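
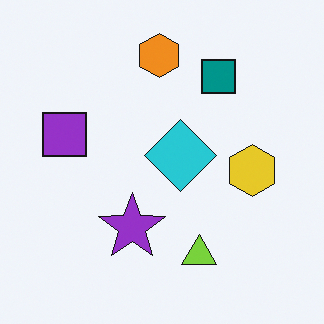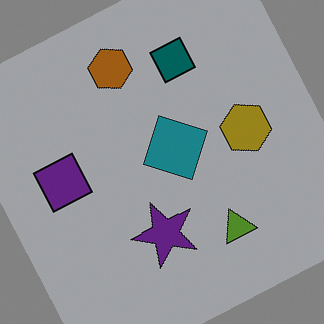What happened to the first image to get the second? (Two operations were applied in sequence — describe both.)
It was substantially darkened, then rotated counter-clockwise by a clearly visible amount.

Every pixel — background and shapes alike — is uniformly darkened. Every shape is tilted by the same angle and the image corners show triangular fill wedges — a whole-image rotation by a non-right angle.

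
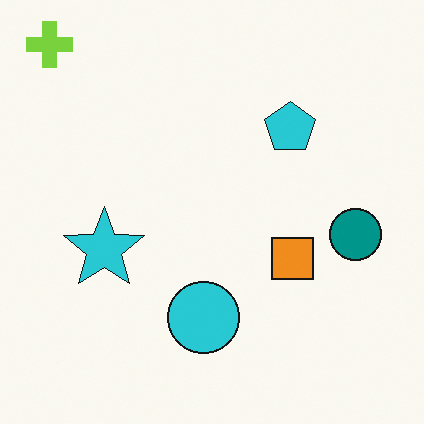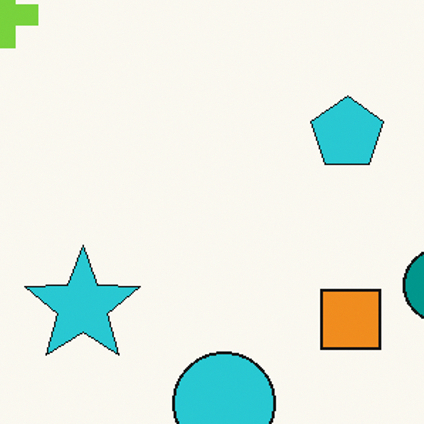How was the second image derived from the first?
It was cropped slightly and scaled back up.

The visible shapes are larger and the field of view is narrower; shapes near the original edges may be partly or wholly outside the frame — a crop-and-rescale.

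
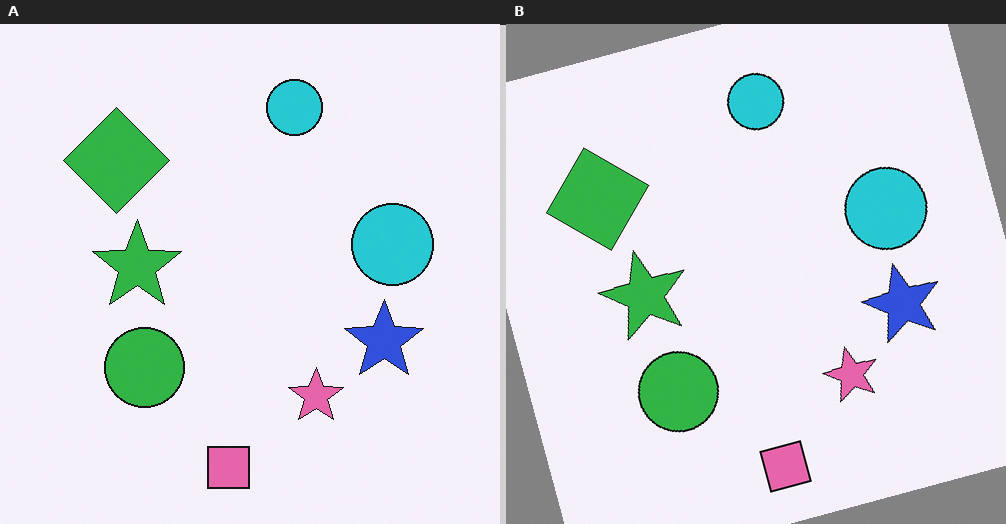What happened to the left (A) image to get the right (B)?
This is the original image rotated counter-clockwise by a moderate amount.

Every shape is tilted by the same angle and the image corners show triangular fill wedges — a whole-image rotation by a non-right angle.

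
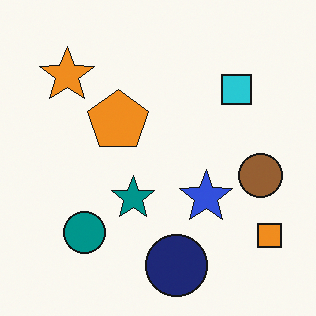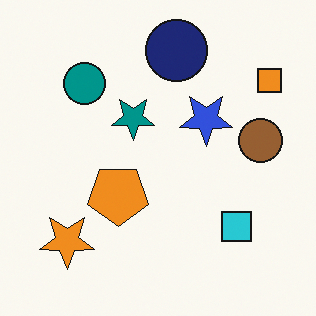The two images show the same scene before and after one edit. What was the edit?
It was flipped vertically (top ↔ bottom).

The navy circle is in the bottom of the first image and the top of the second — shapes on opposite sides of the horizontal midline have swapped in a mirror flip.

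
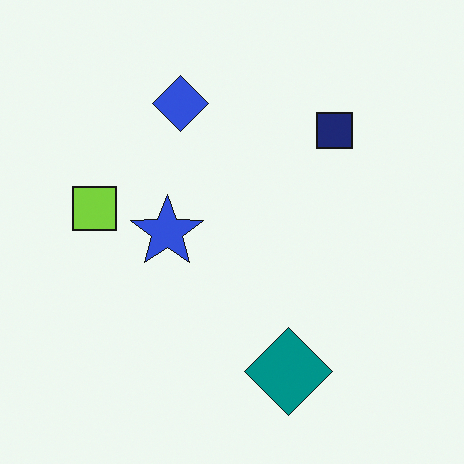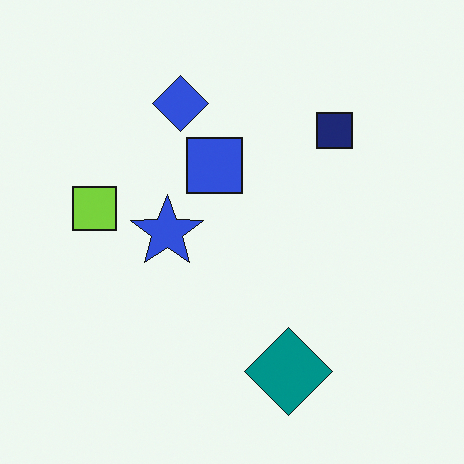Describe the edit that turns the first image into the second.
It was overlaid with an additional blue square.

A blue square appears in the second image that is absent from the first.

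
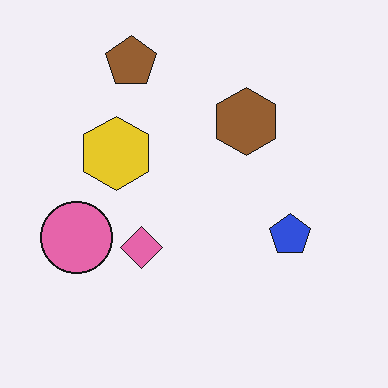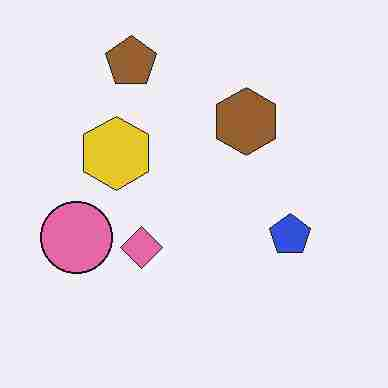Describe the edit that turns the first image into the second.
The second image is the first heavily JPEG-compressed with obvious blocking artifacts.

Blocky 8×8 compression artifacts appear around shape edges and the flat background shows ringing — characteristic JPEG degradation.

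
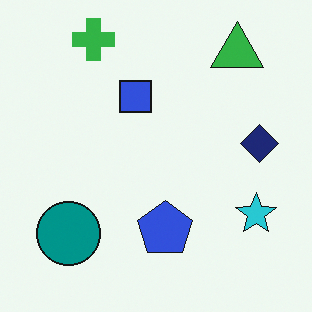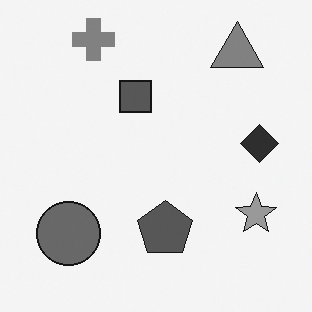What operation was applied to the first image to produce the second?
The image was converted to grayscale.

All color is removed — every shape is now a shade of grey.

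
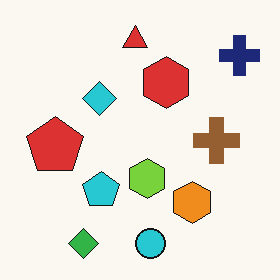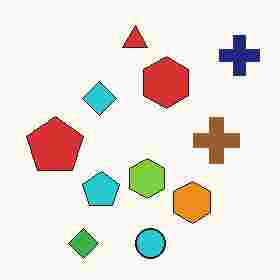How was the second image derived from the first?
Degraded with heavy JPEG compression.

Blocky 8×8 compression artifacts appear around shape edges and the flat background shows ringing — characteristic JPEG degradation.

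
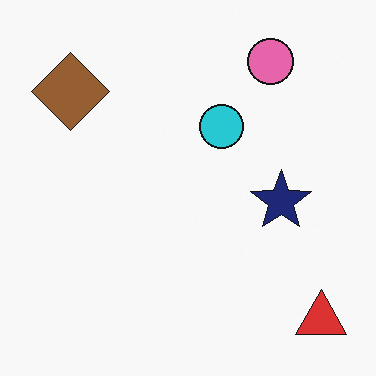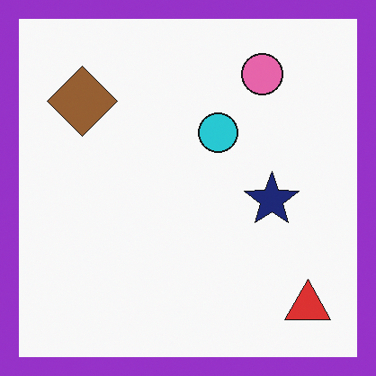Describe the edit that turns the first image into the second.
The second image is the first framed with a purple border.

A solid purple frame runs around the edge of the second image, with the content slightly shrunk inside it.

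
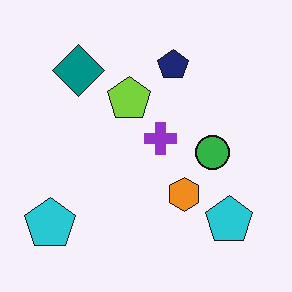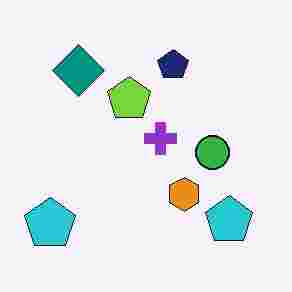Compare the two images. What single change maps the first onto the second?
Heavily JPEG-compressed with obvious blocking artifacts.

Blocky 8×8 compression artifacts appear around shape edges and the flat background shows ringing — characteristic JPEG degradation.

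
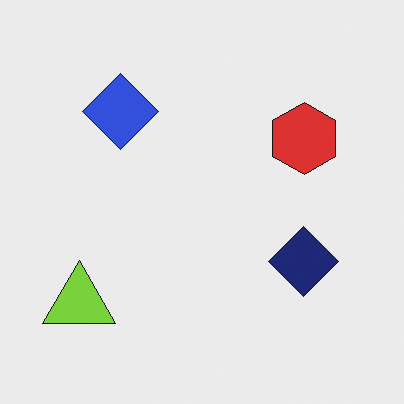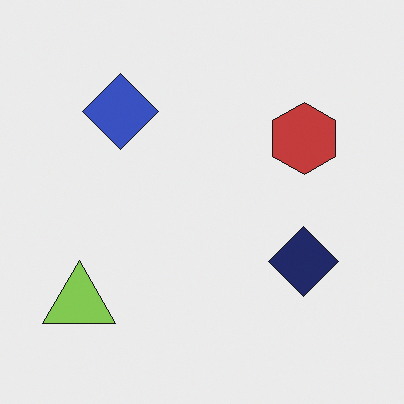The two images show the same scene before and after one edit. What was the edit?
It was slightly desaturated.

All colors are more muted and greyish — a global saturation change.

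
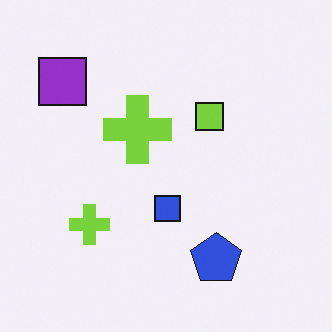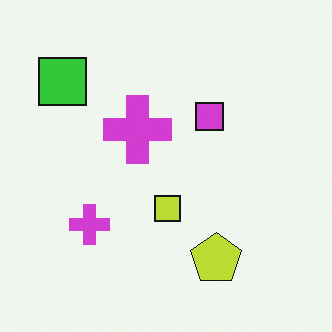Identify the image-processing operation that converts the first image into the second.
It was hue-shifted through roughly half the color wheel.

Every shape's color has rotated by the same amount around the hue wheel — a uniform hue shift.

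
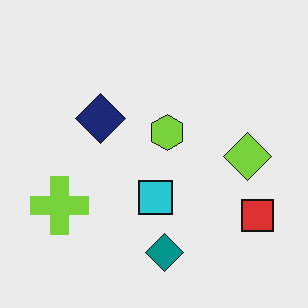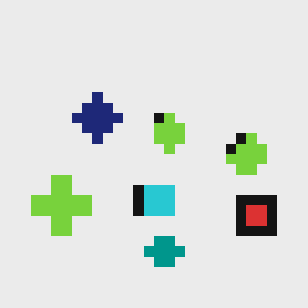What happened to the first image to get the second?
The image was heavily pixelated into large blocks.

Shapes are reduced to large square blocks; fine edges and outlines are lost — a downscale-then-upscale (mosaic) effect.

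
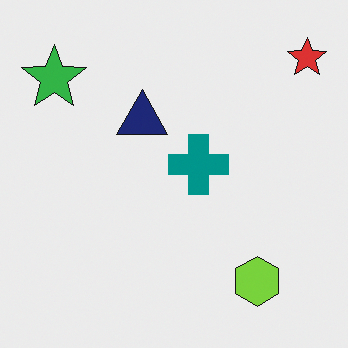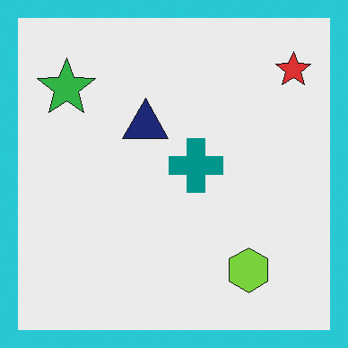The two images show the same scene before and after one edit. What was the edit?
Framed with a cyan border.

A solid cyan frame runs around the edge of the second image, with the content slightly shrunk inside it.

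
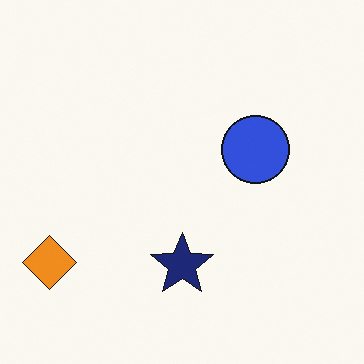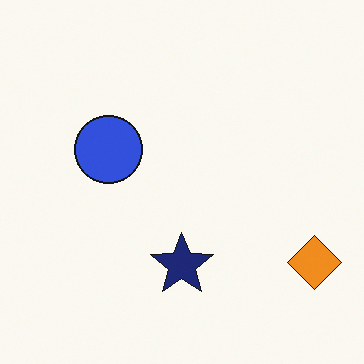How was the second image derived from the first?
The transformation is: flipped horizontally (left ↔ right).

The orange diamond is in the bottom-left of the first image and the bottom-right of the second — shapes on opposite sides of the vertical midline have swapped in a mirror flip.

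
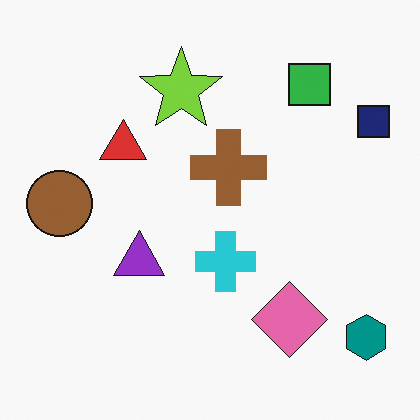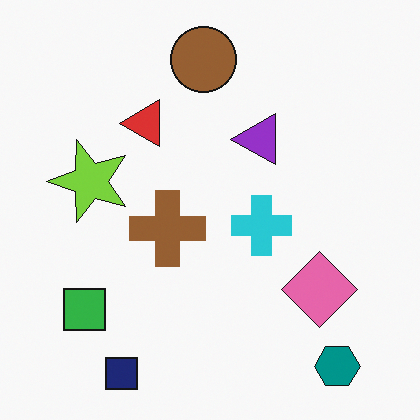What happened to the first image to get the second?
The second image is the first transposed (reflected across the top-left ↔ bottom-right diagonal).

Shapes have swapped their row and column positions — what was in the top-right is now in the bottom-left — a diagonal reflection.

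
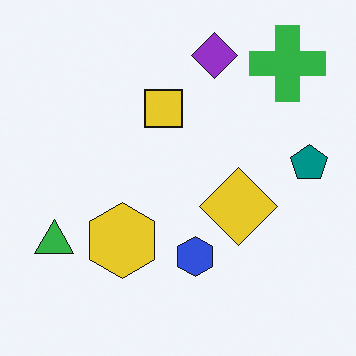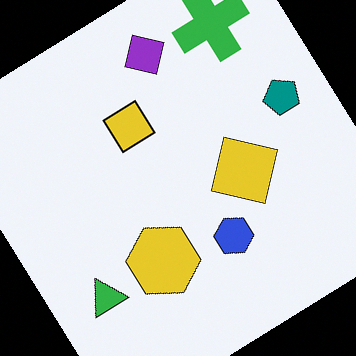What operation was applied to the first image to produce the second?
The second image is the first rotated counter-clockwise by a large amount — several tens of degrees.

Every shape is tilted by the same angle and the image corners show triangular fill wedges — a whole-image rotation by a non-right angle.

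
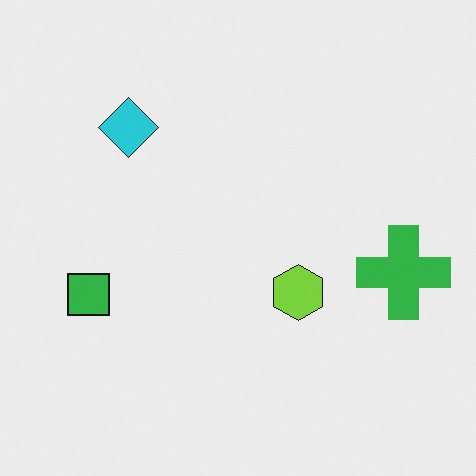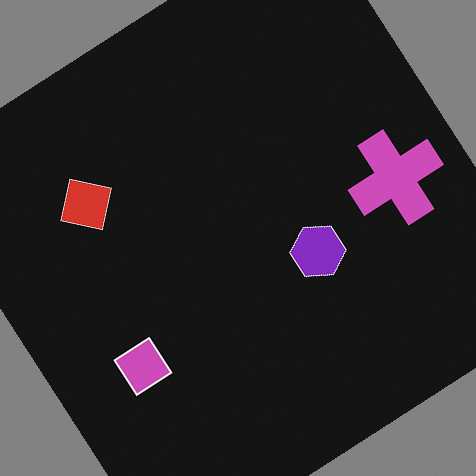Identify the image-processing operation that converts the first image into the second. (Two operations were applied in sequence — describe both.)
The second image is the first color-inverted (negative), then rotated counter-clockwise by a large amount — several tens of degrees.

The light background has become dark and every shape's color is its complement — a photographic negative. Every shape is tilted by the same angle and the image corners show triangular fill wedges — a whole-image rotation by a non-right angle.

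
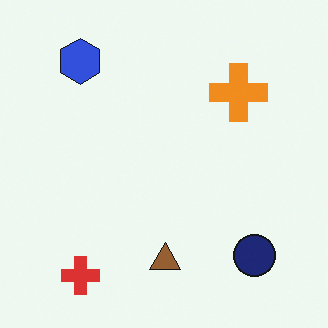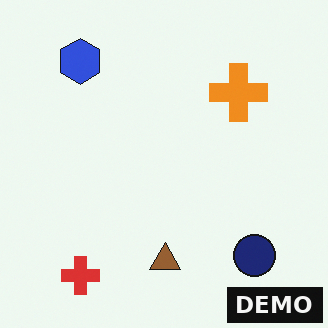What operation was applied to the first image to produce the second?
Watermarked with the text "DEMO" in the lower-right corner.

A dark label reading "DEMO" appears in the lower-right corner.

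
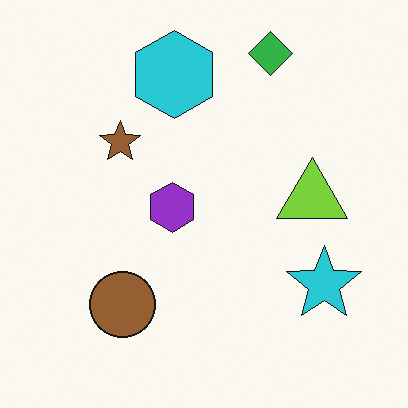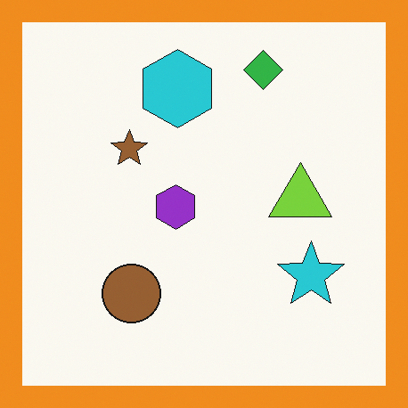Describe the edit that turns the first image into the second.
The transformation is: framed with a orange border.

A solid orange frame runs around the edge of the second image, with the content slightly shrunk inside it.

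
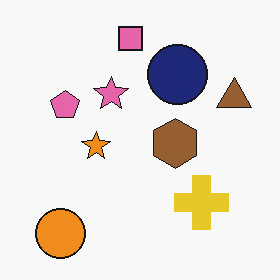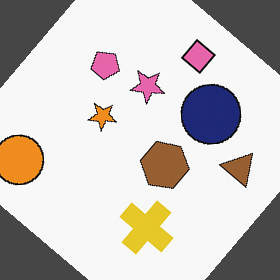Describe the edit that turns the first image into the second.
The image was rotated clockwise by a large amount — several tens of degrees.

Every shape is tilted by the same angle and the image corners show triangular fill wedges — a whole-image rotation by a non-right angle.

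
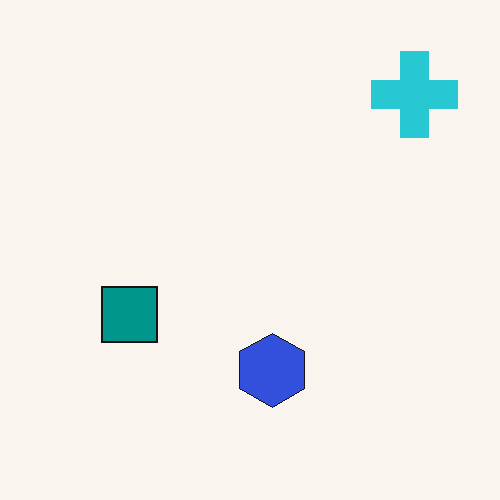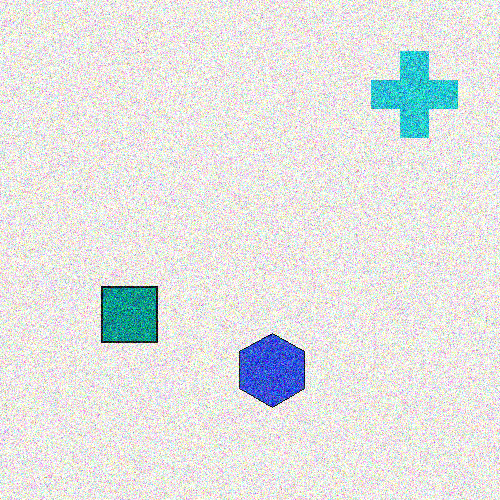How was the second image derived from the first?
Degraded with strong gaussian noise.

Random speckle covers the whole image, including the flat background.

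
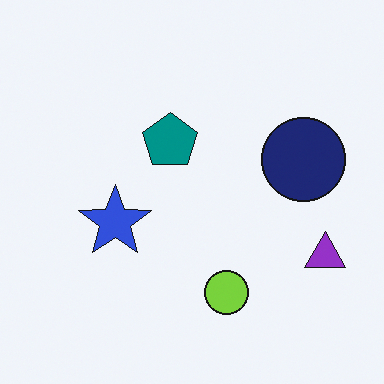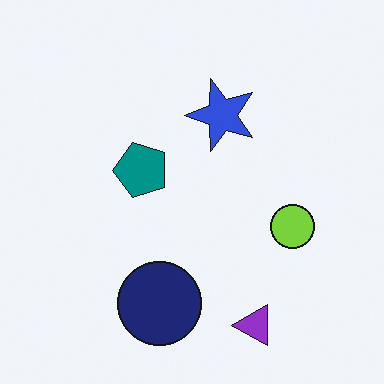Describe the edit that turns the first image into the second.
Transposed (reflected across the top-left ↔ bottom-right diagonal).

Shapes have swapped their row and column positions — what was in the top-right is now in the bottom-left — a diagonal reflection.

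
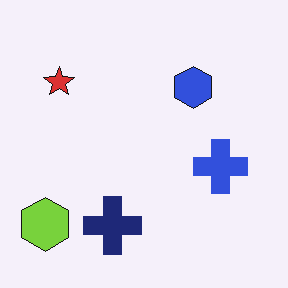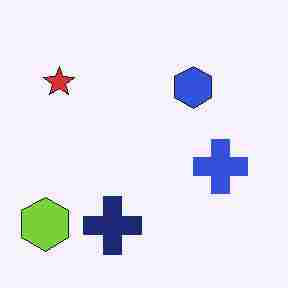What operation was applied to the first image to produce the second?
The transformation is: degraded with heavy JPEG compression.

Blocky 8×8 compression artifacts appear around shape edges and the flat background shows ringing — characteristic JPEG degradation.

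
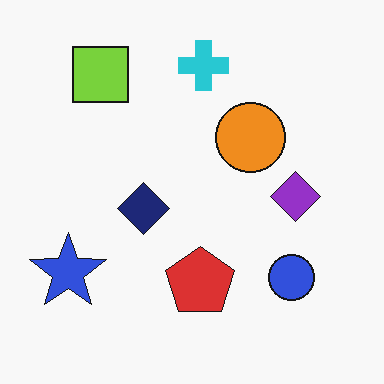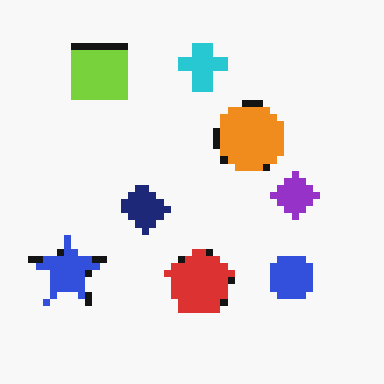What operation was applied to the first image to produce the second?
This is the original image moderately pixelated.

Shapes are reduced to large square blocks; fine edges and outlines are lost — a downscale-then-upscale (mosaic) effect.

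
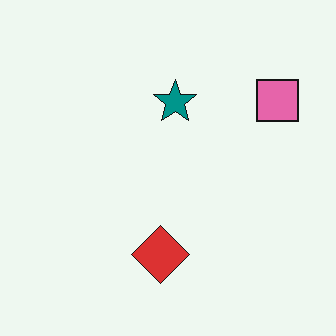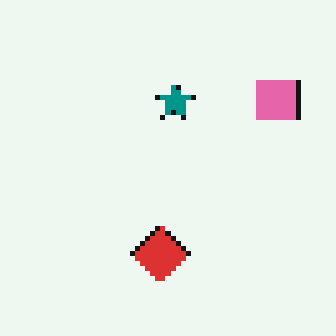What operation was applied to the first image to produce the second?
The image was lightly pixelated (a mild mosaic effect).

Shapes are reduced to large square blocks; fine edges and outlines are lost — a downscale-then-upscale (mosaic) effect.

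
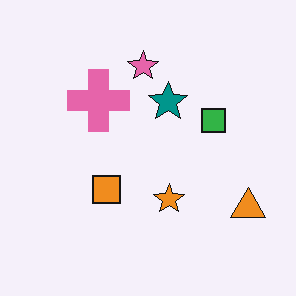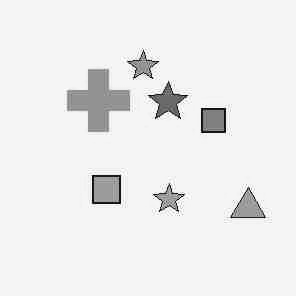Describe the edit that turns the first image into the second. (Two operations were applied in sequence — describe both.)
This is the original image degraded with heavy JPEG compression, then converted to grayscale.

Blocky 8×8 compression artifacts appear around shape edges and the flat background shows ringing — characteristic JPEG degradation. All color is removed — every shape is now a shade of grey.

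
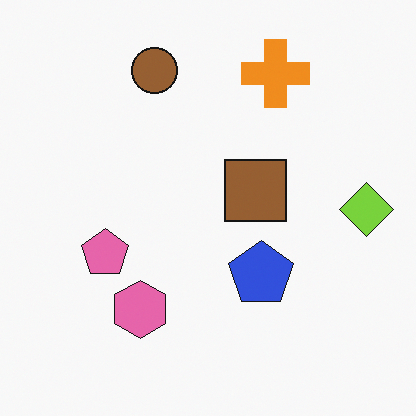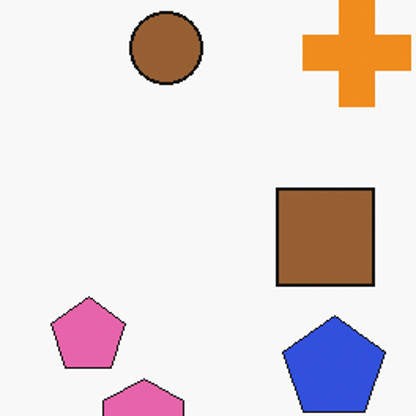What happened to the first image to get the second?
Cropped to a modestly smaller region and rescaled.

The visible shapes are larger and the field of view is narrower; shapes near the original edges may be partly or wholly outside the frame — a crop-and-rescale.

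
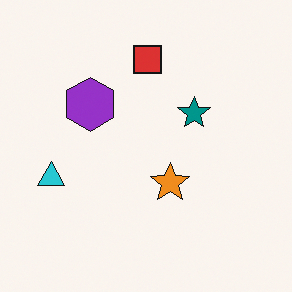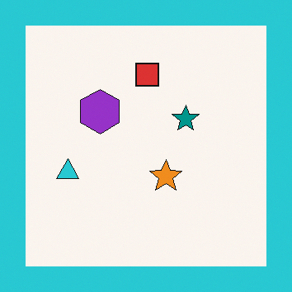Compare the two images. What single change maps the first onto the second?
It was framed with a cyan border.

A solid cyan frame runs around the edge of the second image, with the content slightly shrunk inside it.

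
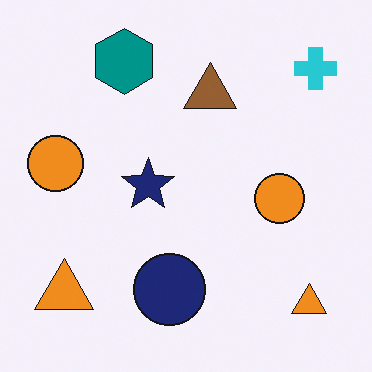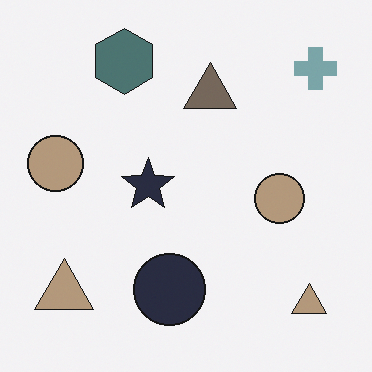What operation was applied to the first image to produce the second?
The image was made much more muted (saturation change).

All colors are more muted and greyish — a global saturation change.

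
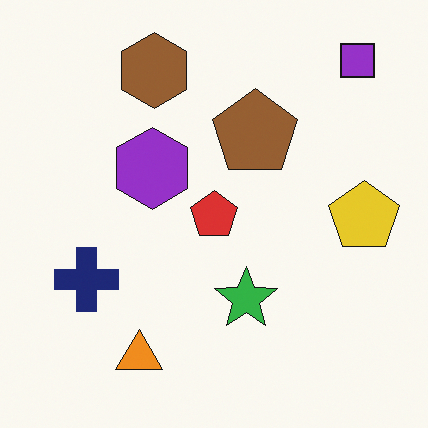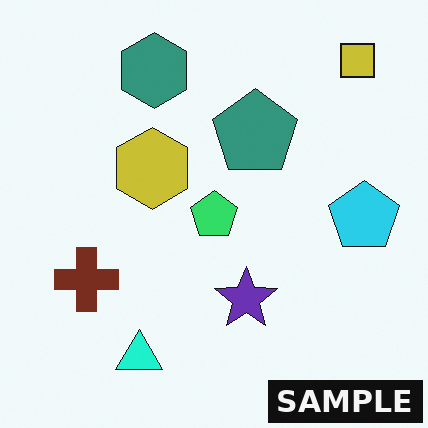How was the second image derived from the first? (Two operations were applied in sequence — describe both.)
The image was hue-shifted by a moderate amount, then watermarked with the text "SAMPLE" in the lower-right corner.

Every shape's color has rotated by the same amount around the hue wheel — a uniform hue shift. A dark label reading "SAMPLE" appears in the lower-right corner.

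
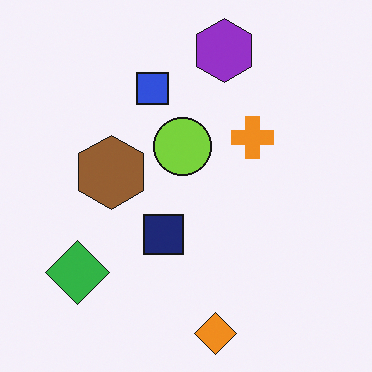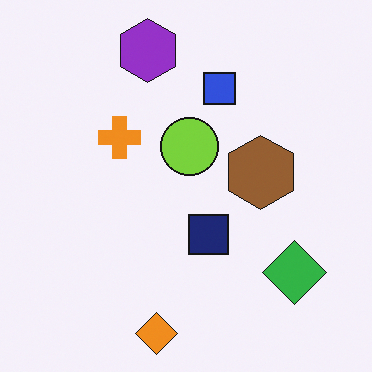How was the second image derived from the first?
Flipped horizontally (left ↔ right).

The green diamond is in the bottom-left of the first image and the bottom-right of the second — shapes on opposite sides of the vertical midline have swapped in a mirror flip.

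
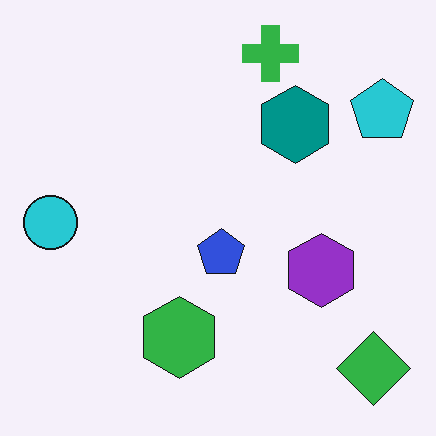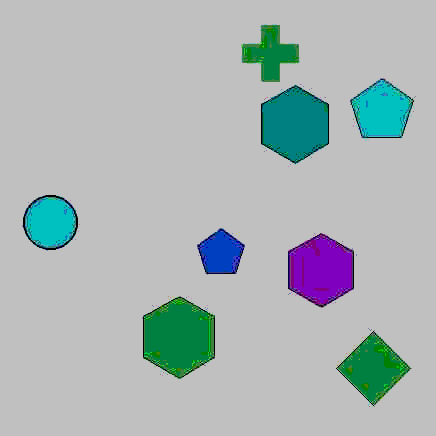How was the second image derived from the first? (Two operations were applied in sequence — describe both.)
The transformation is: degraded with heavy JPEG compression, then heavily posterized to just a handful of flat colors.

Blocky 8×8 compression artifacts appear around shape edges and the flat background shows ringing — characteristic JPEG degradation. Each flat color has snapped to a coarser quantized level — most visibly, the near-white background has dropped to a flat grey.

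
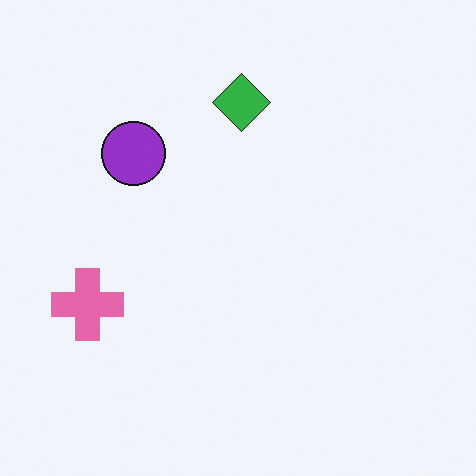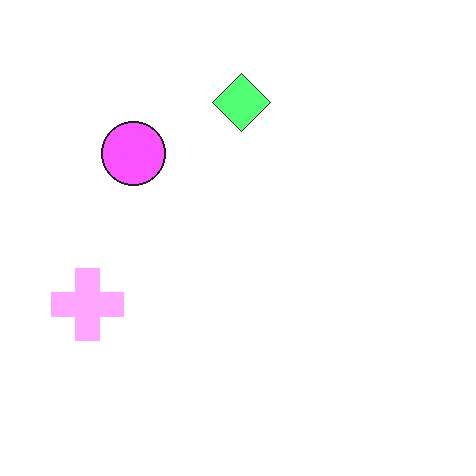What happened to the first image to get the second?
The transformation is: substantially brightened.

Every pixel — background and shapes alike — is uniformly brightened.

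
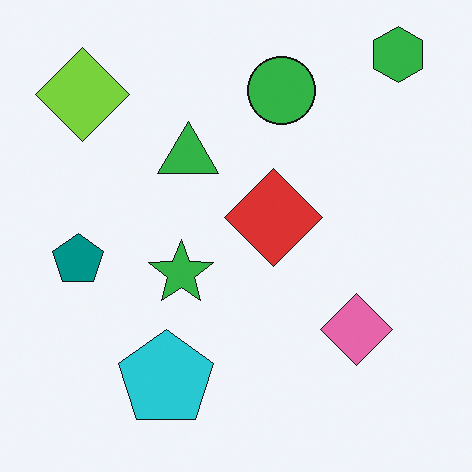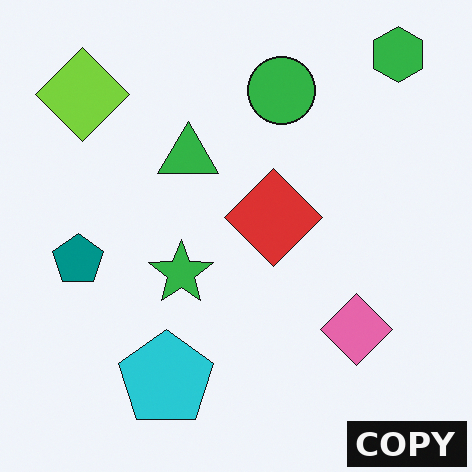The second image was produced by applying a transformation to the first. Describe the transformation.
This is the original image watermarked with the text "COPY" in the lower-right corner.

A dark label reading "COPY" appears in the lower-right corner.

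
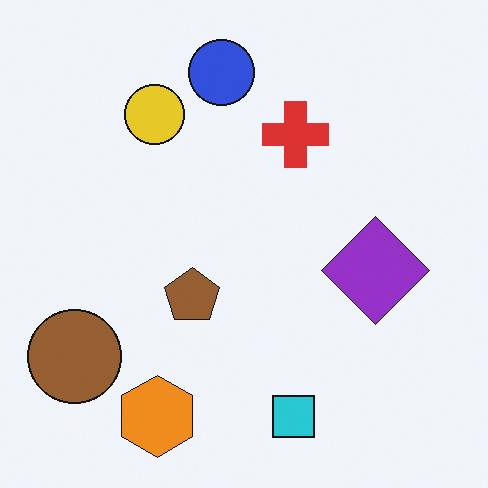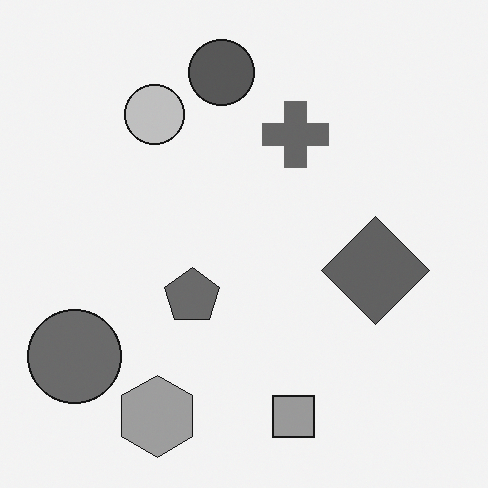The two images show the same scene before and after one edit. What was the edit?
The image was converted to grayscale.

All color is removed — every shape is now a shade of grey.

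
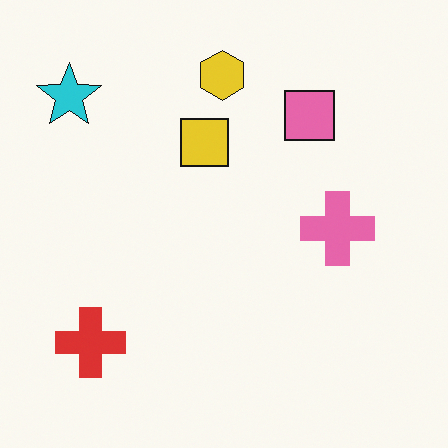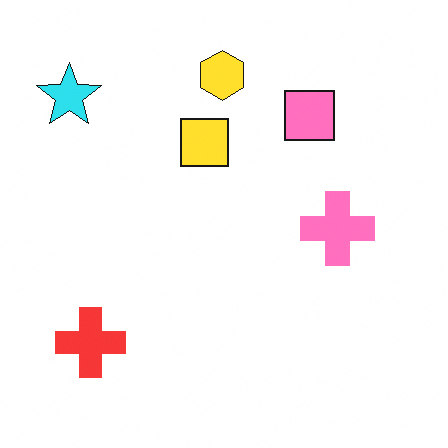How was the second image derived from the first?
This is the original image brightened a little.

Every pixel — background and shapes alike — is uniformly brightened.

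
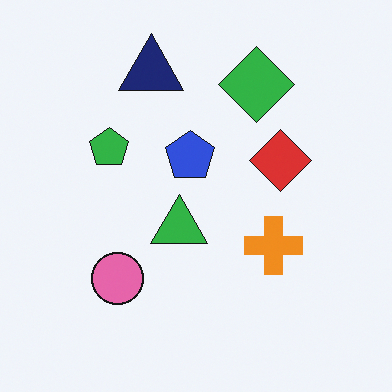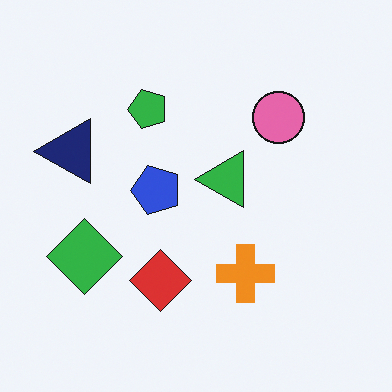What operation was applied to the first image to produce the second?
It was transposed (reflected across the top-left ↔ bottom-right diagonal).

Shapes have swapped their row and column positions — what was in the top-right is now in the bottom-left — a diagonal reflection.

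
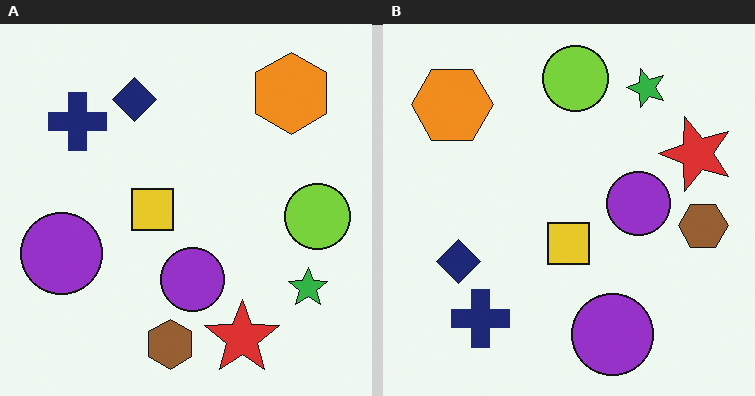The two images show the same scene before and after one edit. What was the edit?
The right (B) image is the left (A) rotated 90° counter-clockwise.

The orange hexagon sits in the top-right of the left (A) image and the top-left of the right (B) — consistent with a whole-image 90° counter-clockwise rotation.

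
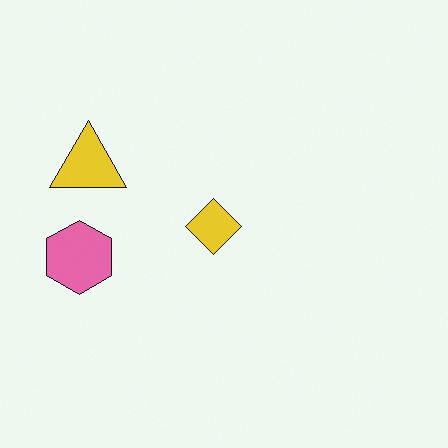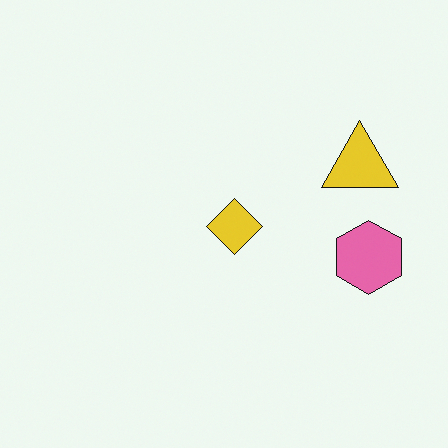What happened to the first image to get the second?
It was flipped horizontally (left ↔ right).

The pink hexagon is in the left of the first image and the right of the second — shapes on opposite sides of the vertical midline have swapped in a mirror flip.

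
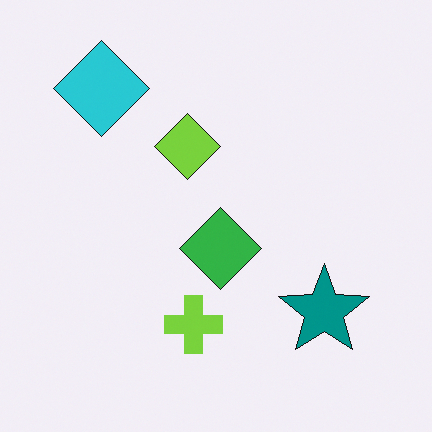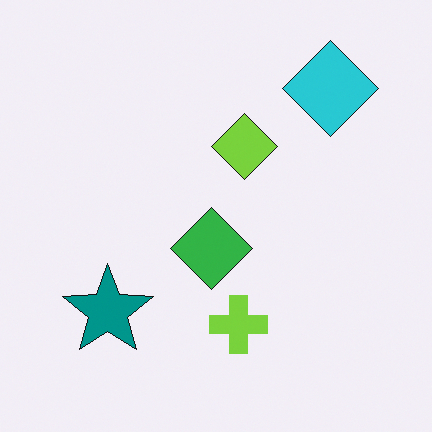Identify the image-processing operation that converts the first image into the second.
This is the original image flipped horizontally (left ↔ right).

The cyan diamond is in the top-left of the first image and the top-right of the second — shapes on opposite sides of the vertical midline have swapped in a mirror flip.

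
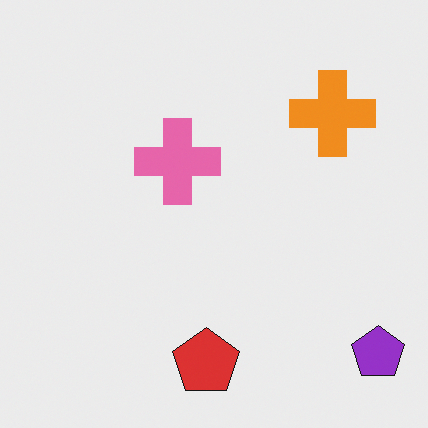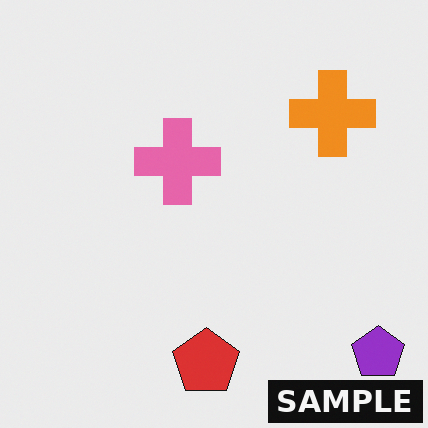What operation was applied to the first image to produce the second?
Watermarked with the text "SAMPLE" in the lower-right corner.

A dark label reading "SAMPLE" appears in the lower-right corner.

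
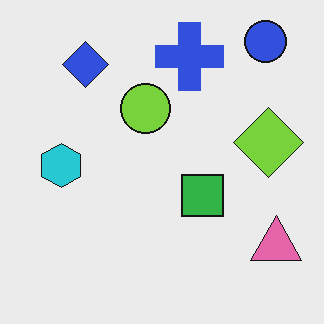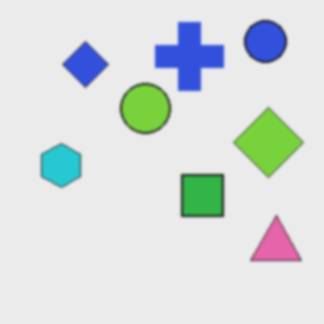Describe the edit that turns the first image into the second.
This is the original image slightly softened.

Shape edges and outlines are uniformly softened across the whole image.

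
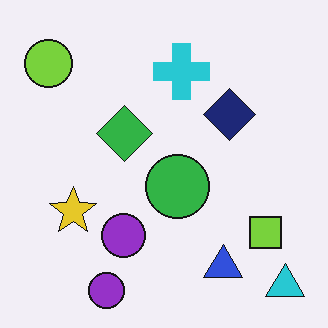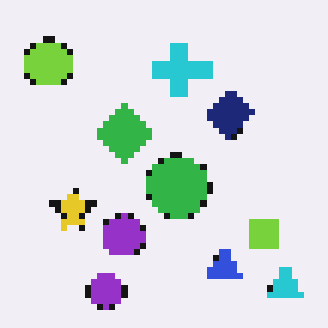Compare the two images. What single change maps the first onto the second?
This is the original image moderately pixelated.

Shapes are reduced to large square blocks; fine edges and outlines are lost — a downscale-then-upscale (mosaic) effect.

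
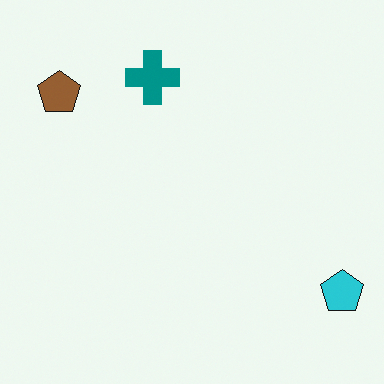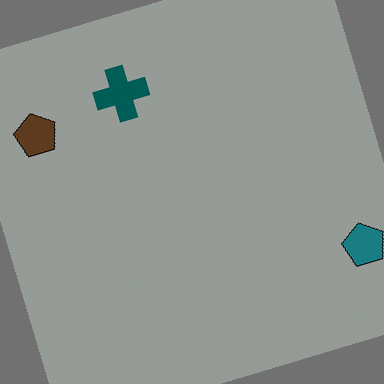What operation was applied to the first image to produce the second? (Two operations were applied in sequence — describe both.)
Rotated counter-clockwise by a clearly visible amount, then substantially darkened.

Every shape is tilted by the same angle and the image corners show triangular fill wedges — a whole-image rotation by a non-right angle. Every pixel — background and shapes alike — is uniformly darkened.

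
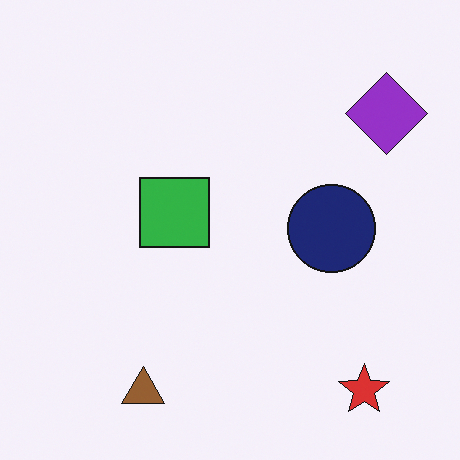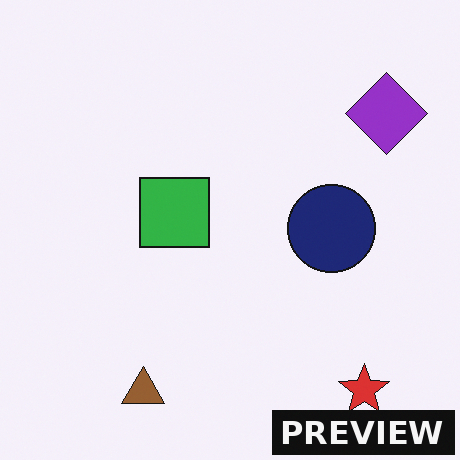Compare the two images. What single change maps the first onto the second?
Watermarked with the text "PREVIEW" in the lower-right corner.

A dark label reading "PREVIEW" appears in the lower-right corner.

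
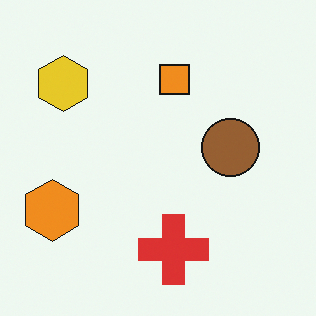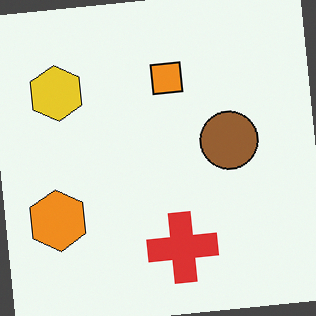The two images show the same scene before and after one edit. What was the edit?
The second image is the first rotated counter-clockwise by a few degrees.

Every shape is tilted by the same angle and the image corners show triangular fill wedges — a whole-image rotation by a non-right angle.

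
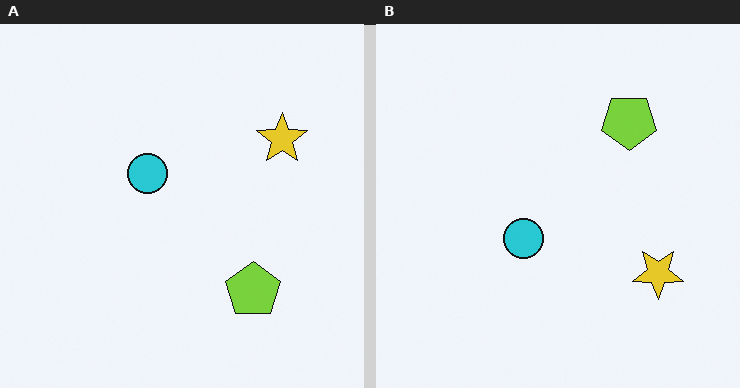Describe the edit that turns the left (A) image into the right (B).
The right (B) image is the left (A) flipped vertically (top ↔ bottom).

The lime pentagon is in the bottom-right of the left (A) image and the top-right of the right (B) — shapes on opposite sides of the horizontal midline have swapped in a mirror flip.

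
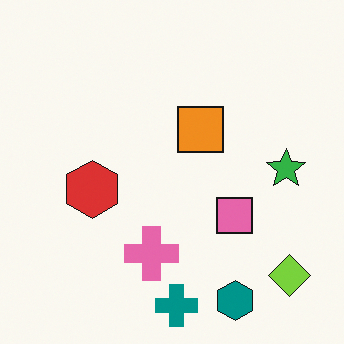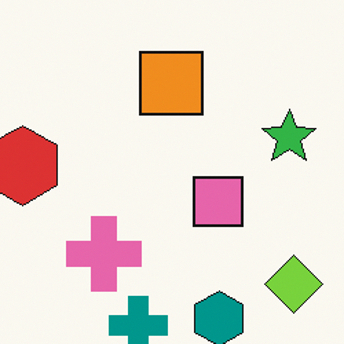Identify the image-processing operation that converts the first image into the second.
The second image is the first cropped slightly and scaled back up.

The visible shapes are larger and the field of view is narrower; shapes near the original edges may be partly or wholly outside the frame — a crop-and-rescale.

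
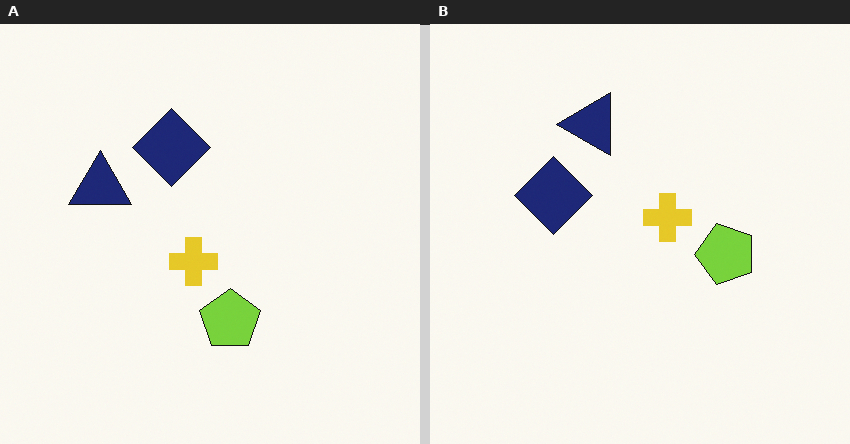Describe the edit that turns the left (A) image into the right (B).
The image was transposed (reflected across the top-left ↔ bottom-right diagonal).

Shapes have swapped their row and column positions — what was in the top-right is now in the bottom-left — a diagonal reflection.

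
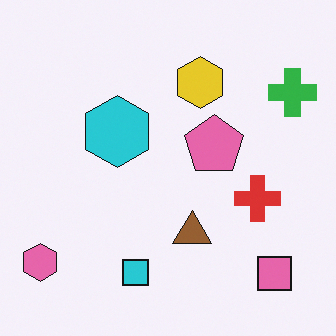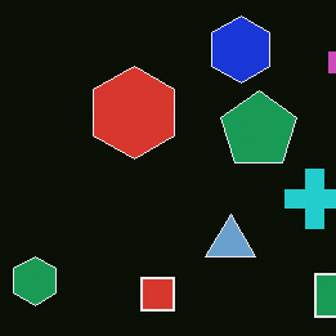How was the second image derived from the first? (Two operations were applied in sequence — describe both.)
This is the original image color-inverted (negative), then cropped slightly and scaled back up.

The light background has become dark and every shape's color is its complement — a photographic negative. The visible shapes are larger and the field of view is narrower; shapes near the original edges may be partly or wholly outside the frame — a crop-and-rescale.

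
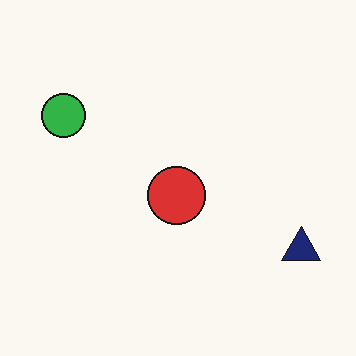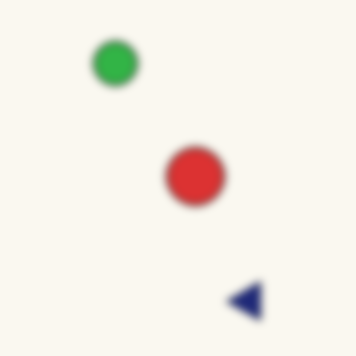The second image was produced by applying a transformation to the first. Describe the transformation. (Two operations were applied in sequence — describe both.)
This is the original image transposed (reflected across the top-left ↔ bottom-right diagonal), then moderately blurred.

Shapes have swapped their row and column positions — what was in the top-right is now in the bottom-left — a diagonal reflection. Shape edges and outlines are uniformly softened across the whole image.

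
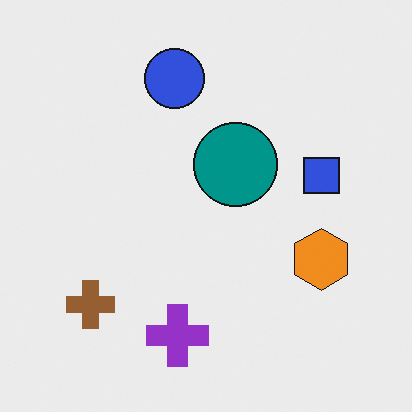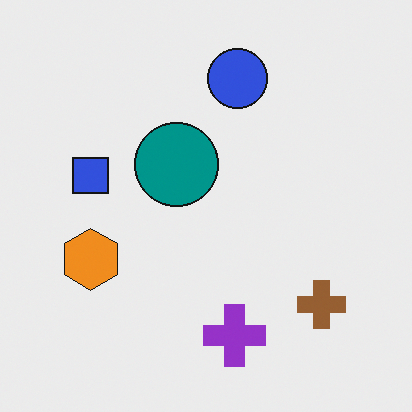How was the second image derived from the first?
This is the original image flipped horizontally (left ↔ right).

The brown cross is in the bottom-left of the first image and the bottom-right of the second — shapes on opposite sides of the vertical midline have swapped in a mirror flip.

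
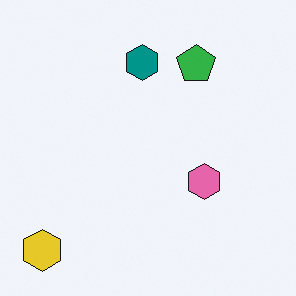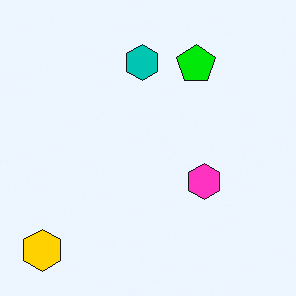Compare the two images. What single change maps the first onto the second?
The transformation is: made much more vivid (saturation change).

All colors are more vivid — a global saturation change.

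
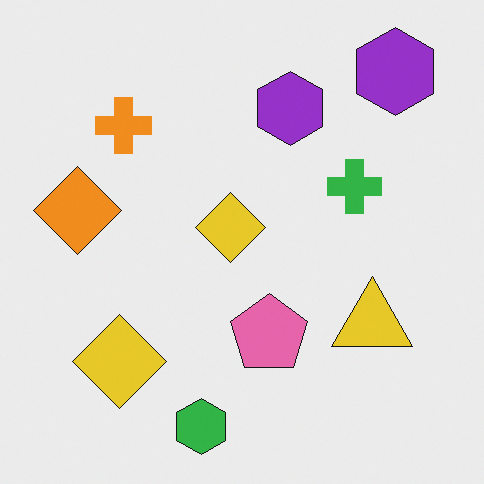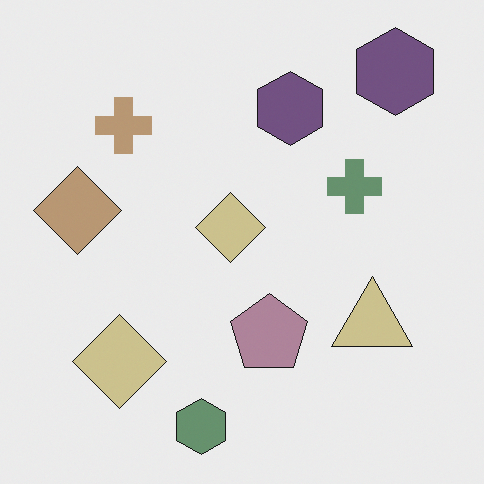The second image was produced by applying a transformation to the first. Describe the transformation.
The image was made much more muted (saturation change).

All colors are more muted and greyish — a global saturation change.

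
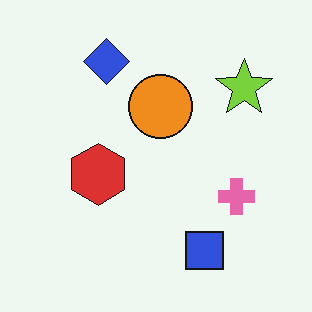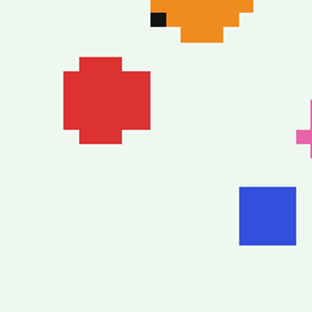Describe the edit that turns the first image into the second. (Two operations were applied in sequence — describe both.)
It was coarsely pixelated, then cropped to a modestly smaller region and rescaled.

Shapes are reduced to large square blocks; fine edges and outlines are lost — a downscale-then-upscale (mosaic) effect. The visible shapes are larger and the field of view is narrower; shapes near the original edges may be partly or wholly outside the frame — a crop-and-rescale.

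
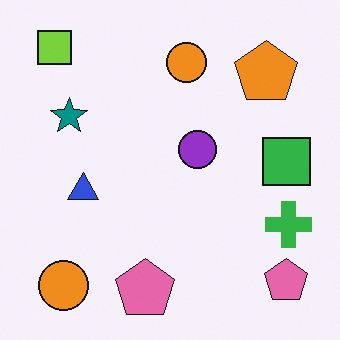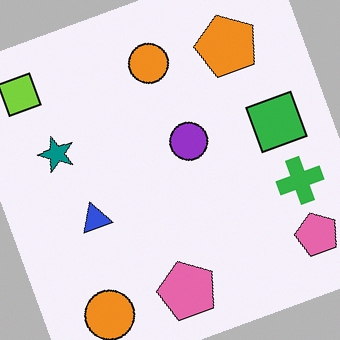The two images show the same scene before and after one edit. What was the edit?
The second image is the first rotated counter-clockwise by a clearly visible amount.

Every shape is tilted by the same angle and the image corners show triangular fill wedges — a whole-image rotation by a non-right angle.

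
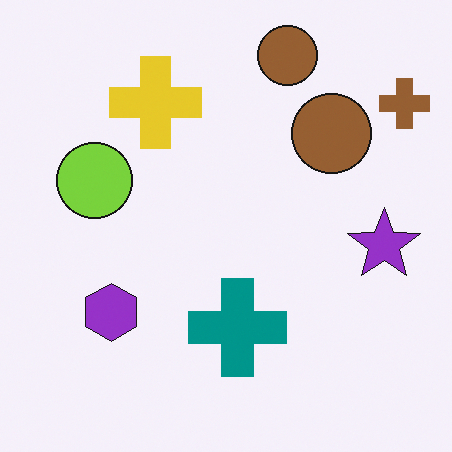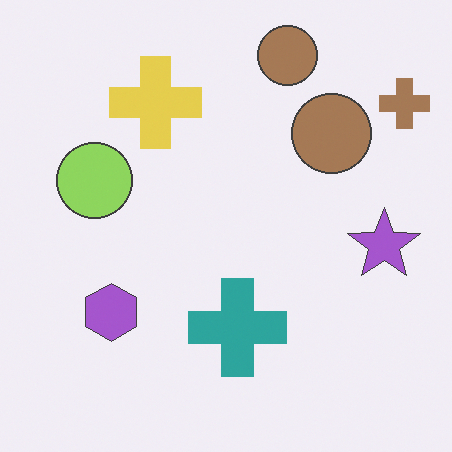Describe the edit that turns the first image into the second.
This is the original image given slightly reduced contrast.

Tones are pushed toward mid-grey across the whole image — a global contrast change.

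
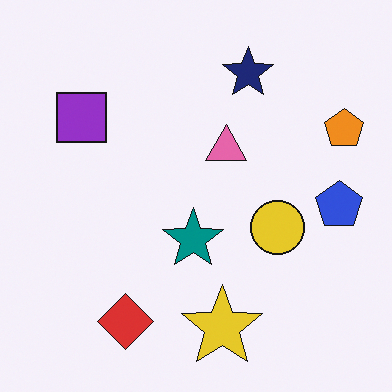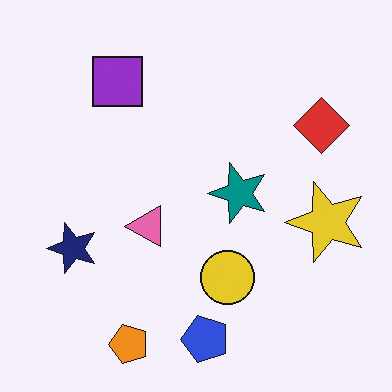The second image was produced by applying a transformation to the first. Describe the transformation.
The transformation is: transposed (reflected across the top-left ↔ bottom-right diagonal).

Shapes have swapped their row and column positions — what was in the top-right is now in the bottom-left — a diagonal reflection.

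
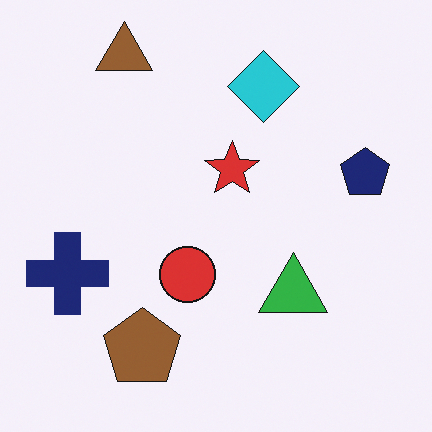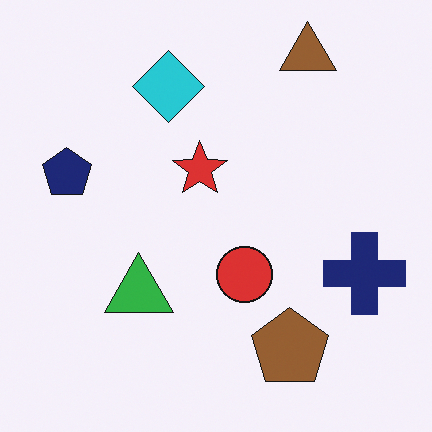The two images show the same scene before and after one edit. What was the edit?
It was flipped horizontally (left ↔ right).

The navy pentagon is in the right of the first image and the left of the second — shapes on opposite sides of the vertical midline have swapped in a mirror flip.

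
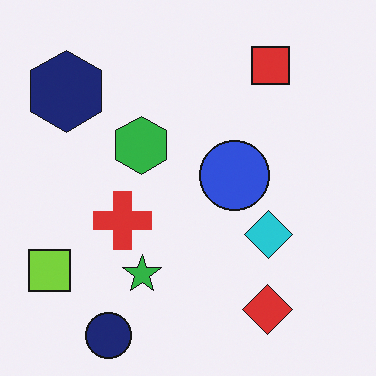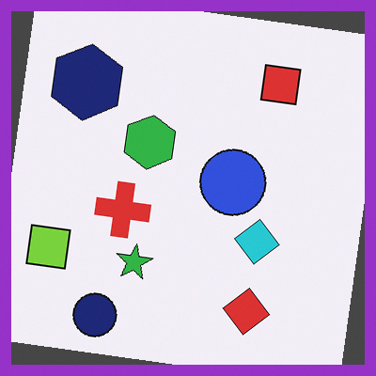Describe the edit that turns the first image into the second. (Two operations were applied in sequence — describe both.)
This is the original image rotated clockwise by a small amount, then framed with a purple border.

Every shape is tilted by the same angle and the image corners show triangular fill wedges — a whole-image rotation by a non-right angle. A solid purple frame runs around the edge of the second image, with the content slightly shrunk inside it.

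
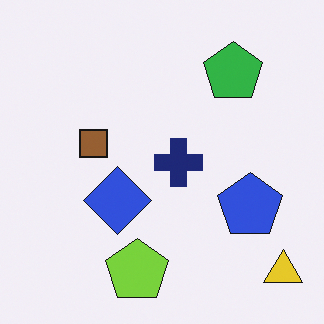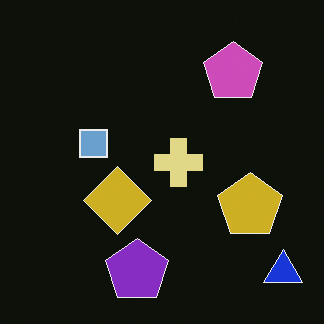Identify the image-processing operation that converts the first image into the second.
The image was color-inverted (negative).

The light background has become dark and every shape's color is its complement — a photographic negative.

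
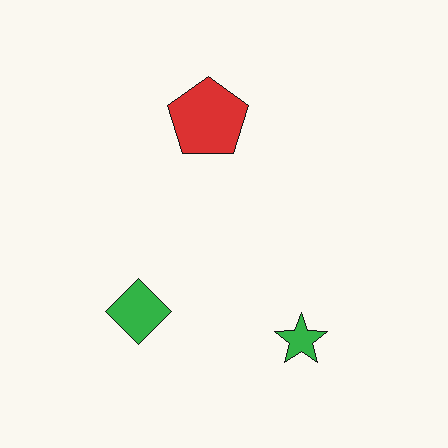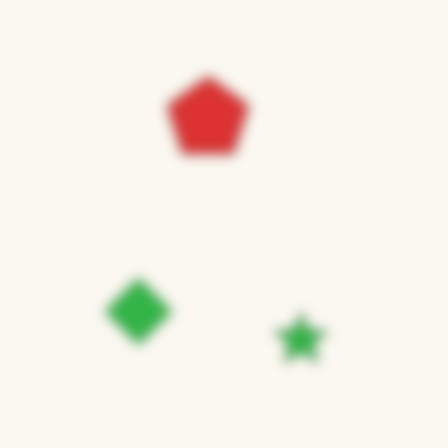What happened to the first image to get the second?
Heavily blurred.

Shape edges and outlines are uniformly softened across the whole image.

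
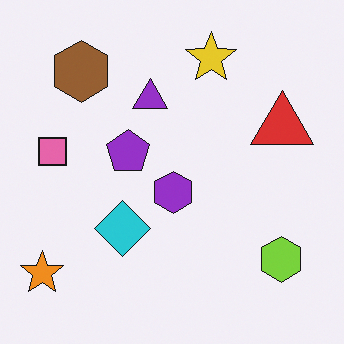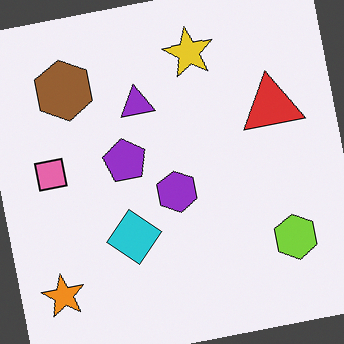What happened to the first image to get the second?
It was rotated counter-clockwise by a small amount.

Every shape is tilted by the same angle and the image corners show triangular fill wedges — a whole-image rotation by a non-right angle.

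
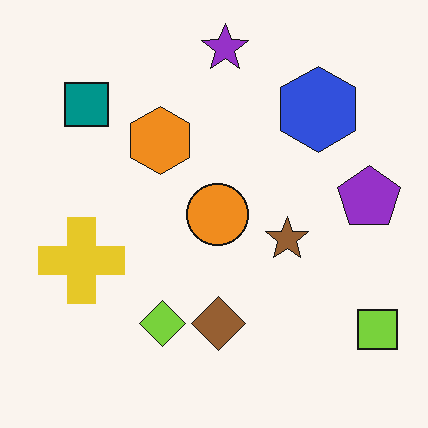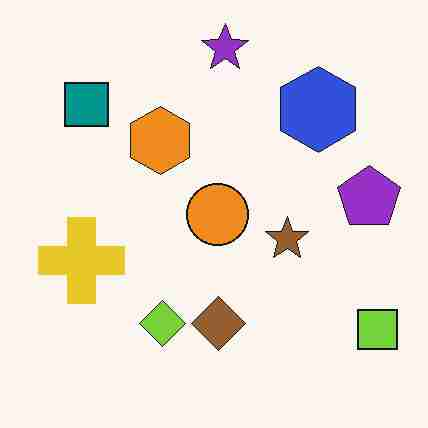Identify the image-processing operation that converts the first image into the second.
This is the original image heavily JPEG-compressed with obvious blocking artifacts.

Blocky 8×8 compression artifacts appear around shape edges and the flat background shows ringing — characteristic JPEG degradation.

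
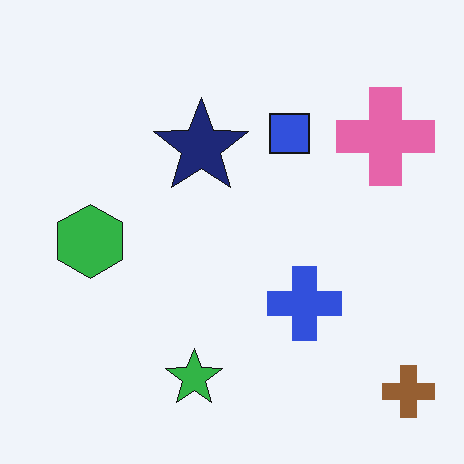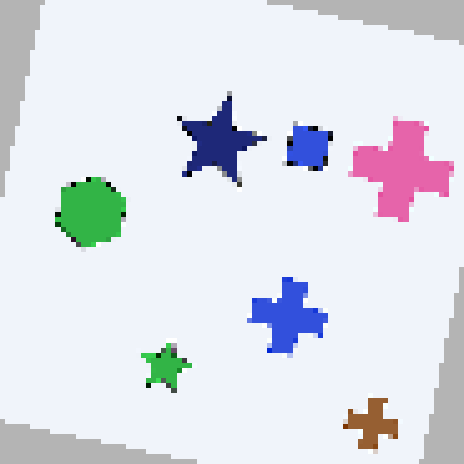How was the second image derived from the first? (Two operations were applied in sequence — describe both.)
The transformation is: rotated clockwise by a few degrees, then mildly pixelated.

Every shape is tilted by the same angle and the image corners show triangular fill wedges — a whole-image rotation by a non-right angle. Shapes are reduced to large square blocks; fine edges and outlines are lost — a downscale-then-upscale (mosaic) effect.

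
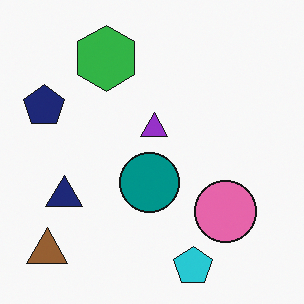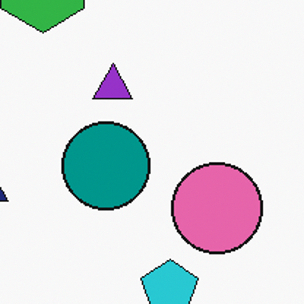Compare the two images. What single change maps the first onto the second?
This is the original image cropped to a modestly smaller region and rescaled.

The visible shapes are larger and the field of view is narrower; shapes near the original edges may be partly or wholly outside the frame — a crop-and-rescale.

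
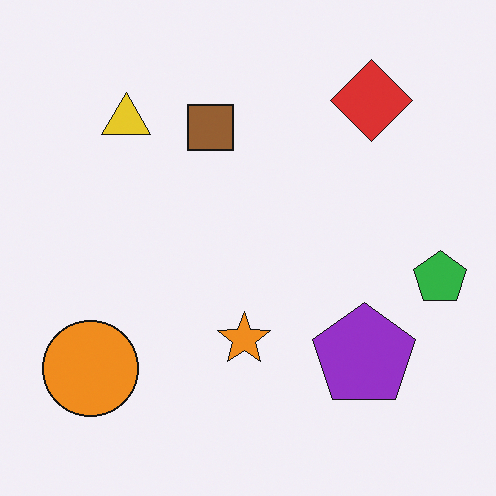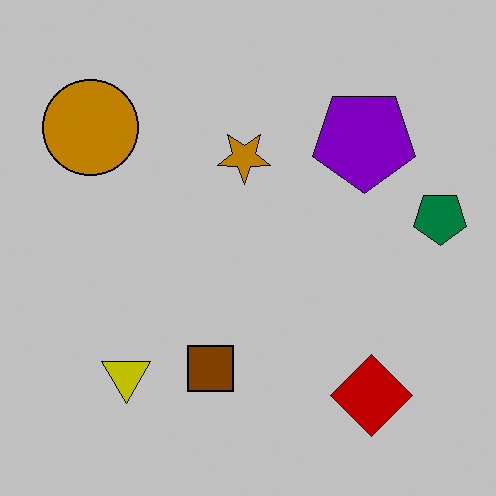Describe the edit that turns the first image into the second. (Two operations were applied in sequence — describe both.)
The image was flipped vertically (top ↔ bottom), then heavily posterized to just a handful of flat colors.

The red diamond is in the top-right of the first image and the bottom-right of the second — shapes on opposite sides of the horizontal midline have swapped in a mirror flip. Each flat color has snapped to a coarser quantized level — most visibly, the near-white background has dropped to a flat grey.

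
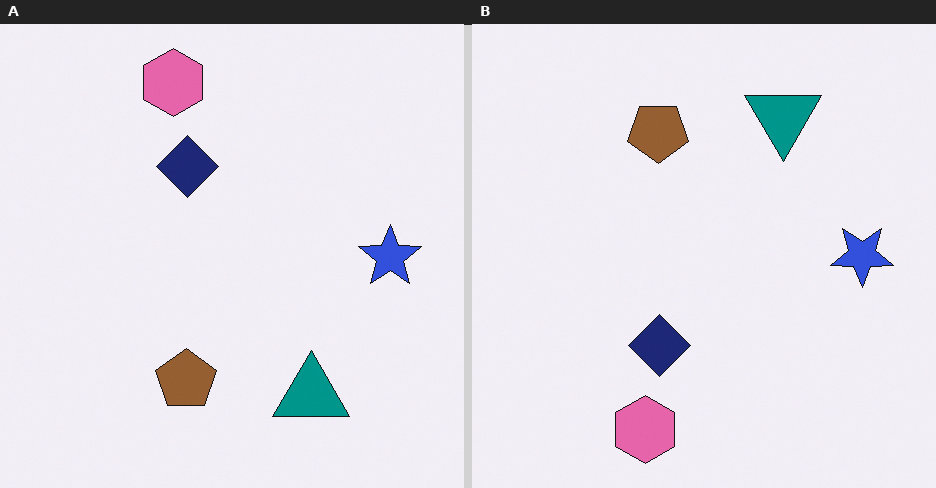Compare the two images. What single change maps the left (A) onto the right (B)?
It was flipped vertically (top ↔ bottom).

The pink hexagon is in the top of the left (A) image and the bottom of the right (B) — shapes on opposite sides of the horizontal midline have swapped in a mirror flip.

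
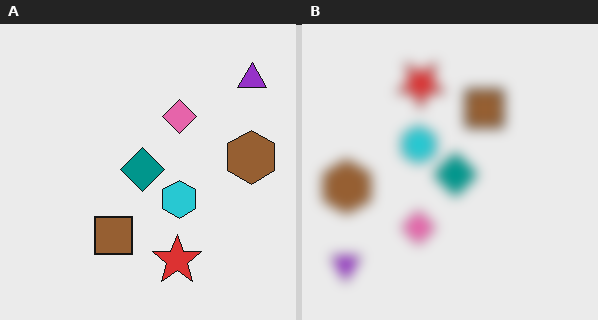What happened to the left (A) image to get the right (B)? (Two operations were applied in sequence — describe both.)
The transformation is: strongly gaussian-blurred, then rotated 180°.

Shape edges and outlines are uniformly softened across the whole image. The purple triangle sits in the top-right of the left (A) image and the bottom-left of the right (B) — consistent with a whole-image 180° rotation.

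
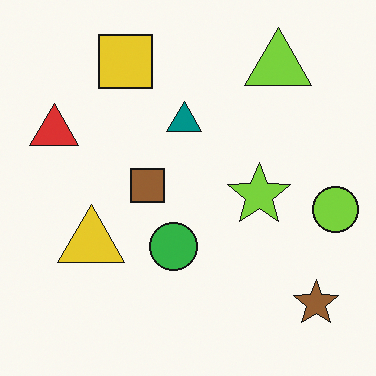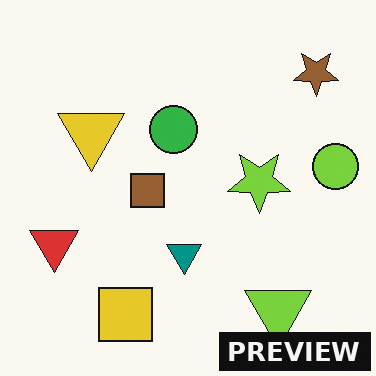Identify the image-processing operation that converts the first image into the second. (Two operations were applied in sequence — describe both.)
The image was flipped vertically (top ↔ bottom), then watermarked with the text "PREVIEW" in the lower-right corner.

The yellow square is in the top-left of the first image and the bottom-left of the second — shapes on opposite sides of the horizontal midline have swapped in a mirror flip. A dark label reading "PREVIEW" appears in the lower-right corner.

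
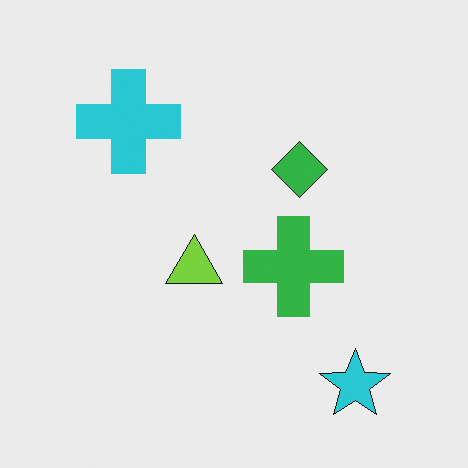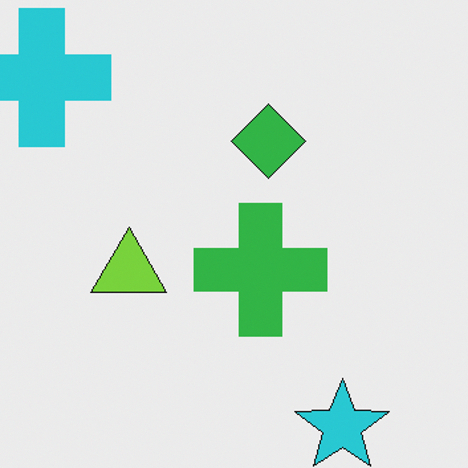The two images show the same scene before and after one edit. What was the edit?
It was cropped to a modestly smaller region and rescaled.

The visible shapes are larger and the field of view is narrower; shapes near the original edges may be partly or wholly outside the frame — a crop-and-rescale.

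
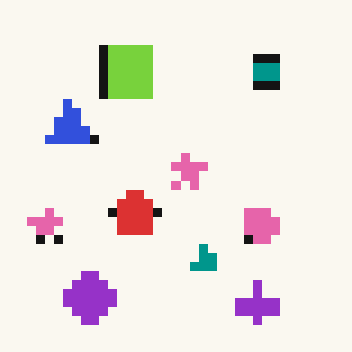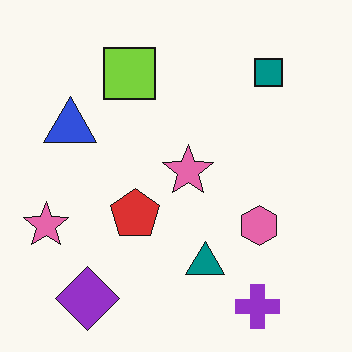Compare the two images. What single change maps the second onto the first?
It was coarsely pixelated.

Shapes are reduced to large square blocks; fine edges and outlines are lost — a downscale-then-upscale (mosaic) effect.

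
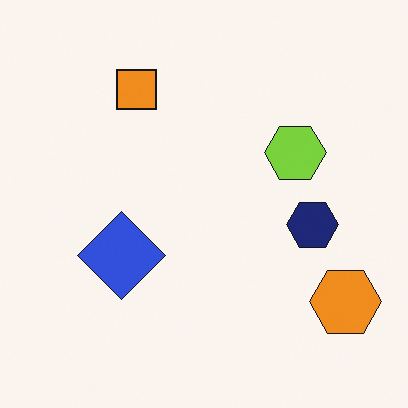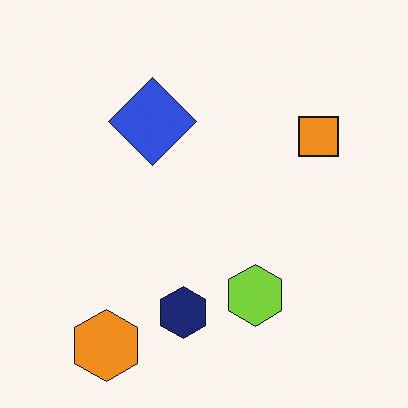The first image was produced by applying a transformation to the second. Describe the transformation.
Rotated 90° counter-clockwise.

The orange hexagon sits in the bottom-left of the second image and the bottom-right of the first — consistent with a whole-image 90° counter-clockwise rotation.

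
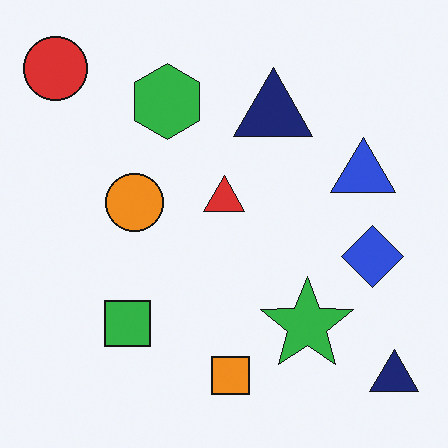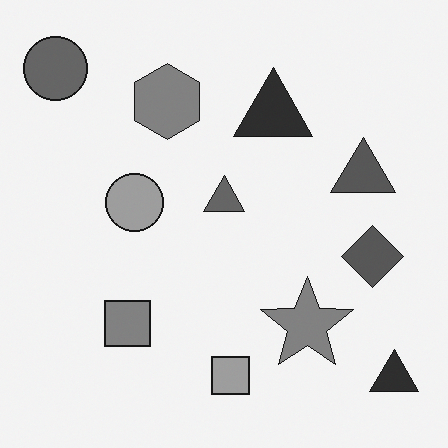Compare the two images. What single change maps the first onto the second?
It was converted to grayscale.

All color is removed — every shape is now a shade of grey.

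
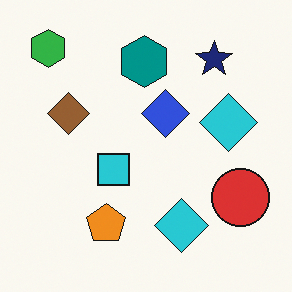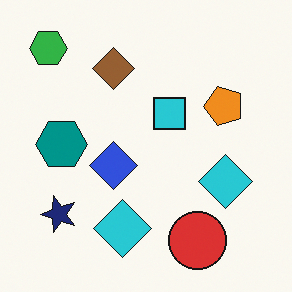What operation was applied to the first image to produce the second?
The image was transposed (reflected across the top-left ↔ bottom-right diagonal).

Shapes have swapped their row and column positions — what was in the top-right is now in the bottom-left — a diagonal reflection.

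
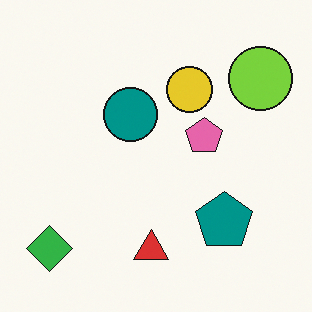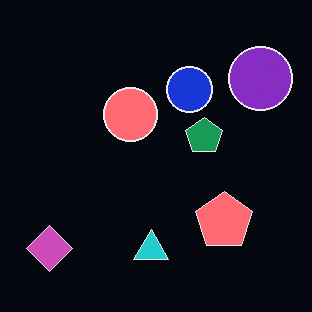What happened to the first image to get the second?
The transformation is: color-inverted (negative).

The light background has become dark and every shape's color is its complement — a photographic negative.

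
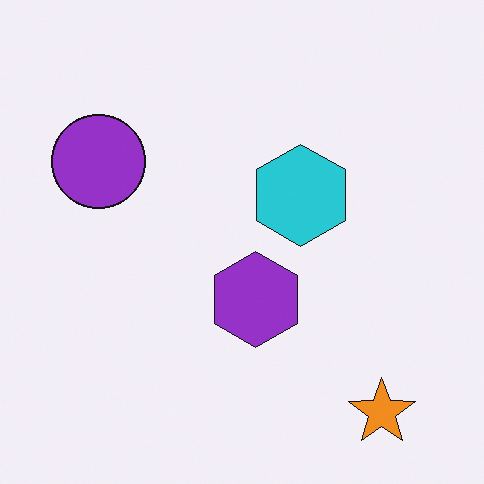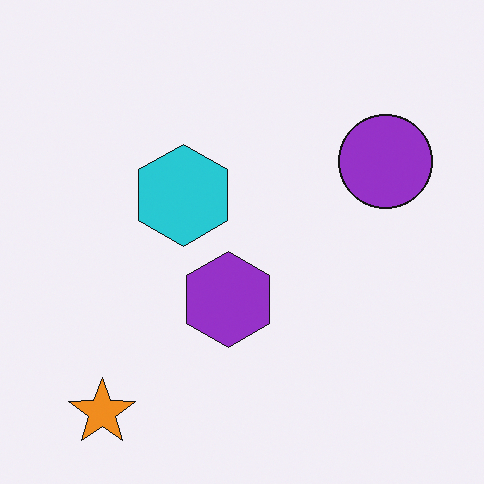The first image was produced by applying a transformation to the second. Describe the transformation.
The image was flipped horizontally (left ↔ right).

The purple circle is in the top-right of the second image and the top-left of the first — shapes on opposite sides of the vertical midline have swapped in a mirror flip.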